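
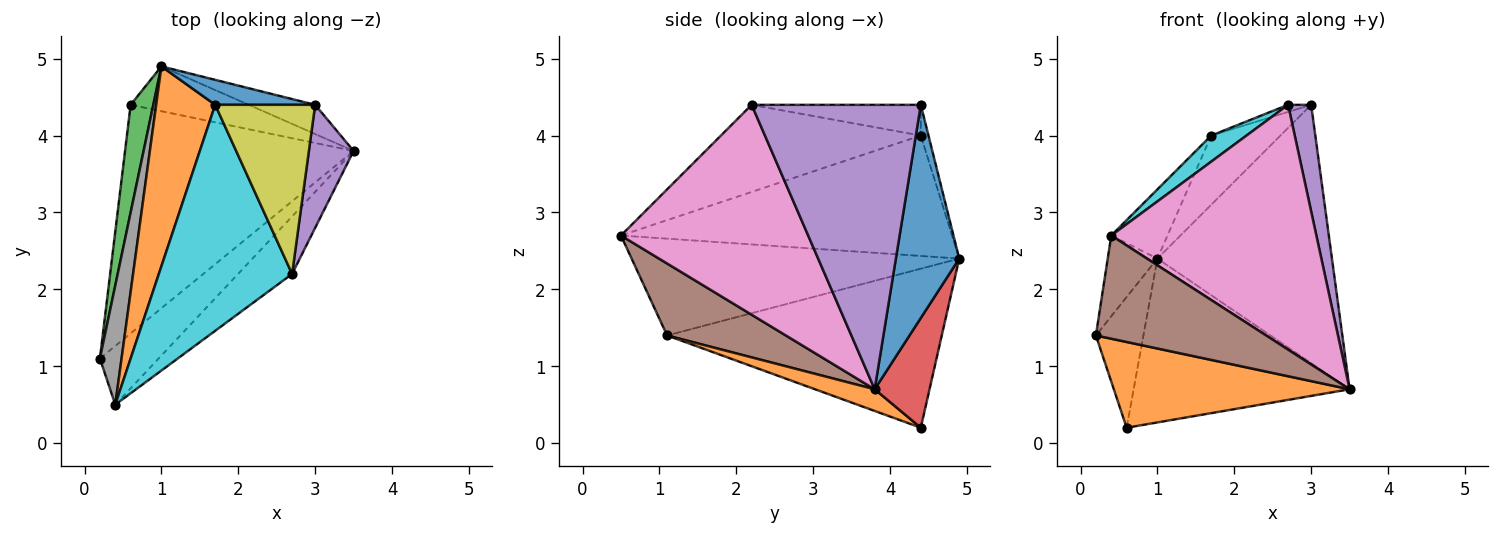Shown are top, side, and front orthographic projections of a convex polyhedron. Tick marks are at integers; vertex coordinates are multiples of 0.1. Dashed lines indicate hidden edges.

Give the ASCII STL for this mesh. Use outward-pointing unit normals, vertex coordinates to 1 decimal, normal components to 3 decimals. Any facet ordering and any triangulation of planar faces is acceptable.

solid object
 facet normal 0.339 0.935 -0.106
  outer loop
   vertex 3.0 4.4 4.4
   vertex 3.5 3.8 0.7
   vertex 1.0 4.9 2.4
  endloop
 endfacet
 facet normal 0.088 -0.350 -0.933
  outer loop
   vertex 0.6 4.4 0.2
   vertex 3.5 3.8 0.7
   vertex 0.2 1.1 1.4
  endloop
 endfacet
 facet normal -0.976 0.169 0.139
  outer loop
   vertex 0.6 4.4 0.2
   vertex 0.2 1.1 1.4
   vertex 1.0 4.9 2.4
  endloop
 endfacet
 facet normal 0.238 0.937 -0.256
  outer loop
   vertex 0.6 4.4 0.2
   vertex 1.0 4.9 2.4
   vertex 3.5 3.8 0.7
  endloop
 endfacet
 facet normal 0.979 -0.134 0.154
  outer loop
   vertex 2.7 2.2 4.4
   vertex 3.5 3.8 0.7
   vertex 3.0 4.4 4.4
  endloop
 endfacet
 facet normal 0.518 -0.743 -0.423
  outer loop
   vertex 0.4 0.5 2.7
   vertex 0.2 1.1 1.4
   vertex 3.5 3.8 0.7
  endloop
 endfacet
 facet normal 0.664 -0.728 -0.171
  outer loop
   vertex 0.4 0.5 2.7
   vertex 3.5 3.8 0.7
   vertex 2.7 2.2 4.4
  endloop
 endfacet
 facet normal -0.965 0.146 0.216
  outer loop
   vertex 0.4 0.5 2.7
   vertex 1.0 4.9 2.4
   vertex 0.2 1.1 1.4
  endloop
 endfacet
 facet normal -0.294 0.040 0.955
  outer loop
   vertex 1.7 4.4 4.0
   vertex 2.7 2.2 4.4
   vertex 3.0 4.4 4.4
  endloop
 endfacet
 facet normal -0.545 -0.096 0.833
  outer loop
   vertex 1.7 4.4 4.0
   vertex 0.4 0.5 2.7
   vertex 2.7 2.2 4.4
  endloop
 endfacet
 facet normal -0.104 0.935 0.338
  outer loop
   vertex 1.7 4.4 4.0
   vertex 3.0 4.4 4.4
   vertex 1.0 4.9 2.4
  endloop
 endfacet
 facet normal -0.888 0.151 0.435
  outer loop
   vertex 1.7 4.4 4.0
   vertex 1.0 4.9 2.4
   vertex 0.4 0.5 2.7
  endloop
 endfacet
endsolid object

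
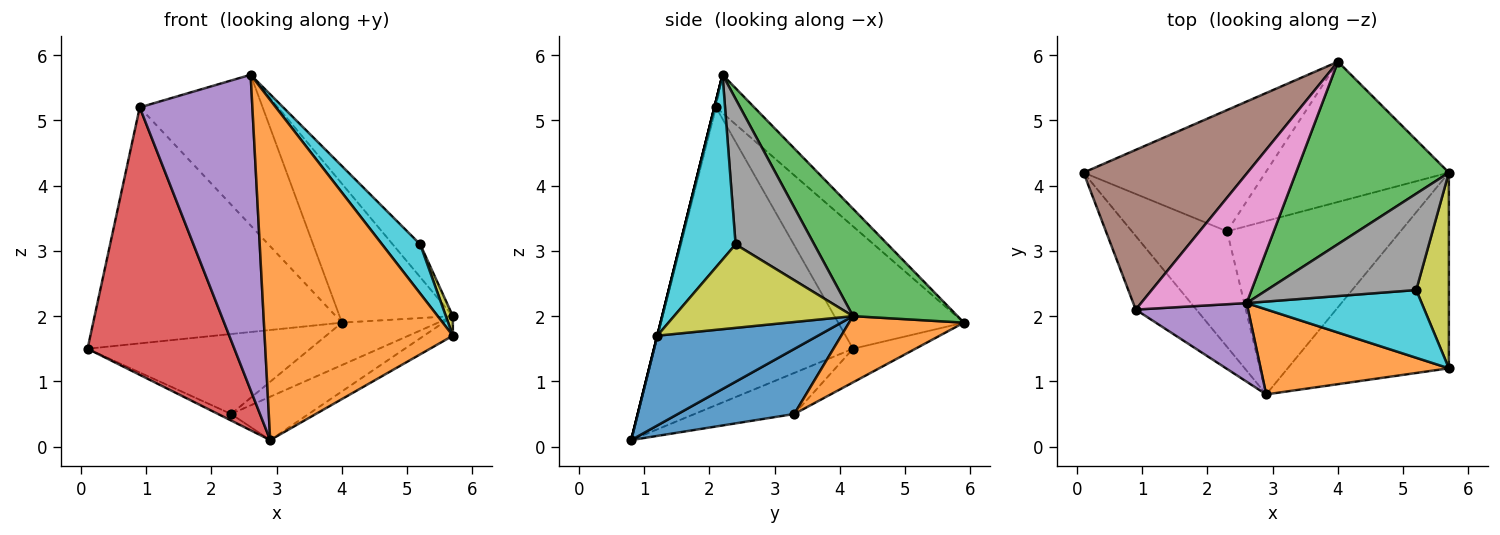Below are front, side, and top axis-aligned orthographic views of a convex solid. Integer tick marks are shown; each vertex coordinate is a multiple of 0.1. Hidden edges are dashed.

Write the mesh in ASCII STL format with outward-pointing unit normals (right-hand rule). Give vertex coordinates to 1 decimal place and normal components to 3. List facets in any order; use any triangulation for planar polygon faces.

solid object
 facet normal 0.485 0.087 -0.870
  outer loop
   vertex 5.7 1.2 1.7
   vertex 2.9 0.8 0.1
   vertex 5.7 4.2 2.0
  endloop
 endfacet
 facet normal 0.000 -0.970 0.243
  outer loop
   vertex 5.7 1.2 1.7
   vertex 2.6 2.2 5.7
   vertex 2.9 0.8 0.1
  endloop
 endfacet
 facet normal 0.488 0.529 0.695
  outer loop
   vertex 4.0 5.9 1.9
   vertex 2.6 2.2 5.7
   vertex 5.7 4.2 2.0
  endloop
 endfacet
 facet normal -0.793 -0.587 -0.162
  outer loop
   vertex 0.9 2.1 5.2
   vertex 0.1 4.2 1.5
   vertex 2.9 0.8 0.1
  endloop
 endfacet
 facet normal -0.014 -0.970 0.242
  outer loop
   vertex 0.9 2.1 5.2
   vertex 2.9 0.8 0.1
   vertex 2.6 2.2 5.7
  endloop
 endfacet
 facet normal -0.386 0.764 0.517
  outer loop
   vertex 0.9 2.1 5.2
   vertex 4.0 5.9 1.9
   vertex 0.1 4.2 1.5
  endloop
 endfacet
 facet normal -0.230 0.738 0.634
  outer loop
   vertex 0.9 2.1 5.2
   vertex 2.6 2.2 5.7
   vertex 4.0 5.9 1.9
  endloop
 endfacet
 facet normal 0.678 0.237 0.696
  outer loop
   vertex 5.2 2.4 3.1
   vertex 5.7 4.2 2.0
   vertex 2.6 2.2 5.7
  endloop
 endfacet
 facet normal 0.931 -0.036 0.364
  outer loop
   vertex 5.2 2.4 3.1
   vertex 5.7 1.2 1.7
   vertex 5.7 4.2 2.0
  endloop
 endfacet
 facet normal 0.649 -0.447 0.615
  outer loop
   vertex 5.2 2.4 3.1
   vertex 2.6 2.2 5.7
   vertex 5.7 1.2 1.7
  endloop
 endfacet
 facet normal 0.342 0.228 -0.912
  outer loop
   vertex 2.3 3.3 0.5
   vertex 5.7 4.2 2.0
   vertex 2.9 0.8 0.1
  endloop
 endfacet
 facet normal 0.327 0.274 -0.905
  outer loop
   vertex 2.3 3.3 0.5
   vertex 4.0 5.9 1.9
   vertex 5.7 4.2 2.0
  endloop
 endfacet
 facet normal -0.396 0.052 -0.917
  outer loop
   vertex 2.3 3.3 0.5
   vertex 2.9 0.8 0.1
   vertex 0.1 4.2 1.5
  endloop
 endfacet
 facet normal -0.153 0.544 -0.825
  outer loop
   vertex 2.3 3.3 0.5
   vertex 0.1 4.2 1.5
   vertex 4.0 5.9 1.9
  endloop
 endfacet
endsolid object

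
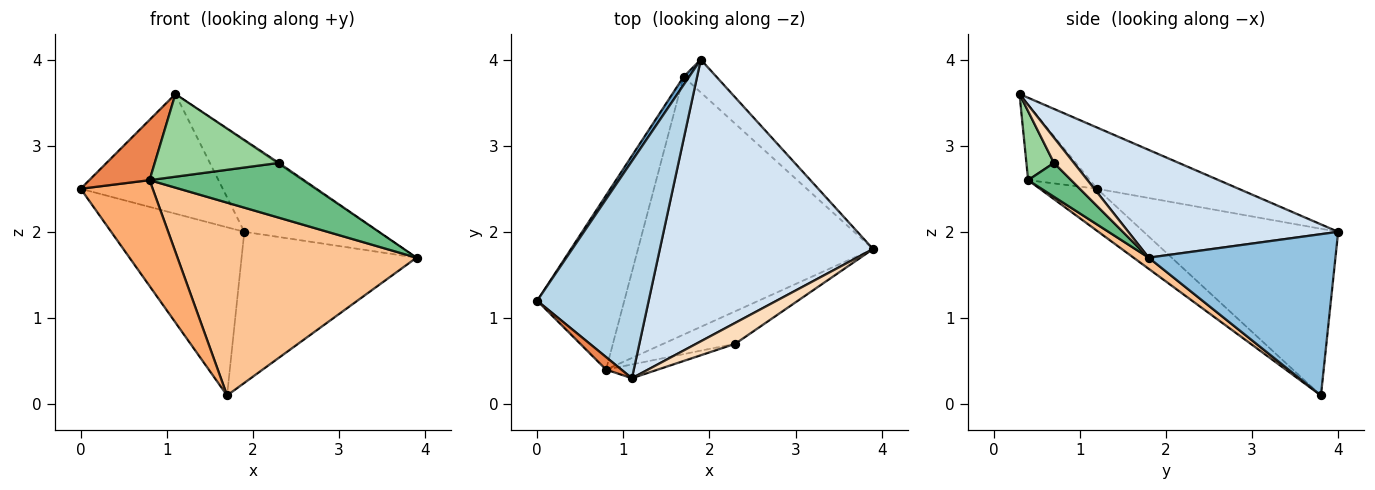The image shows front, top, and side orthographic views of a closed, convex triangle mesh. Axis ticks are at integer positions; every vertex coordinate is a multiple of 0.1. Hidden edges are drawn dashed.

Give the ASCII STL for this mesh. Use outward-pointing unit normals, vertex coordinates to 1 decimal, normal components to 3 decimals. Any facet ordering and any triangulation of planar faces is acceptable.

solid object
 facet normal -0.825 0.565 0.027
  outer loop
   vertex 1.7 3.8 0.1
   vertex 0.0 1.2 2.5
   vertex 1.9 4.0 2.0
  endloop
 endfacet
 facet normal 0.722 0.676 -0.147
  outer loop
   vertex 1.7 3.8 0.1
   vertex 1.9 4.0 2.0
   vertex 3.9 1.8 1.7
  endloop
 endfacet
 facet normal -0.433 0.435 0.789
  outer loop
   vertex 1.1 0.3 3.6
   vertex 1.9 4.0 2.0
   vertex 0.0 1.2 2.5
  endloop
 endfacet
 facet normal 0.433 0.277 0.858
  outer loop
   vertex 1.1 0.3 3.6
   vertex 3.9 1.8 1.7
   vertex 1.9 4.0 2.0
  endloop
 endfacet
 facet normal -0.709 -0.691 0.144
  outer loop
   vertex 0.8 0.4 2.6
   vertex 1.1 0.3 3.6
   vertex 0.0 1.2 2.5
  endloop
 endfacet
 facet normal -0.381 -0.480 -0.790
  outer loop
   vertex 0.8 0.4 2.6
   vertex 0.0 1.2 2.5
   vertex 1.7 3.8 0.1
  endloop
 endfacet
 facet normal 0.038 -0.598 -0.800
  outer loop
   vertex 0.8 0.4 2.6
   vertex 1.7 3.8 0.1
   vertex 3.9 1.8 1.7
  endloop
 endfacet
 facet normal 0.543 0.049 0.839
  outer loop
   vertex 2.3 0.7 2.8
   vertex 3.9 1.8 1.7
   vertex 1.1 0.3 3.6
  endloop
 endfacet
 facet normal 0.233 -0.836 -0.497
  outer loop
   vertex 2.3 0.7 2.8
   vertex 0.8 0.4 2.6
   vertex 3.9 1.8 1.7
  endloop
 endfacet
 facet normal 0.214 -0.964 -0.161
  outer loop
   vertex 2.3 0.7 2.8
   vertex 1.1 0.3 3.6
   vertex 0.8 0.4 2.6
  endloop
 endfacet
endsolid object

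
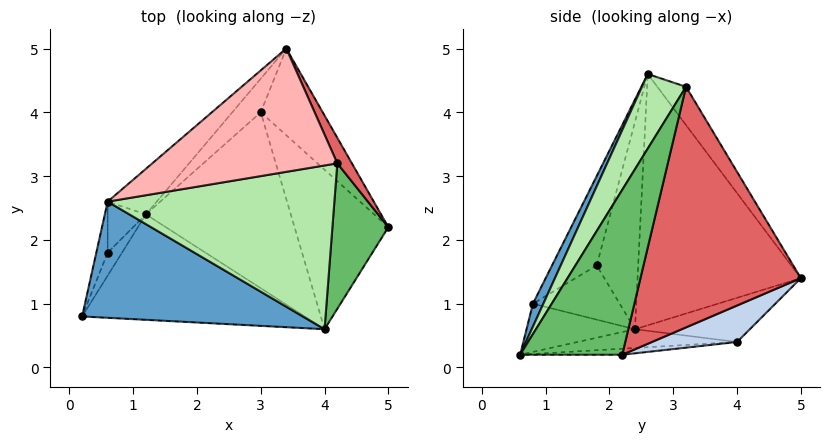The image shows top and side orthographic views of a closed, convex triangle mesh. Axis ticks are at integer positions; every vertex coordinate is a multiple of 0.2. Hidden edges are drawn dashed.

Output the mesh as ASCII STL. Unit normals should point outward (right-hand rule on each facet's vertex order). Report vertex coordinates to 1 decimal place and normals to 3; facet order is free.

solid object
 facet normal 0.046 -0.896 0.443
  outer loop
   vertex 4.0 0.6 0.2
   vertex 0.6 2.6 4.6
   vertex 0.2 0.8 1.0
  endloop
 endfacet
 facet normal 0.423 0.550 -0.720
  outer loop
   vertex 3.0 4.0 0.4
   vertex 3.4 5.0 1.4
   vertex 5.0 2.2 0.2
  endloop
 endfacet
 facet normal -0.064 0.040 -0.997
  outer loop
   vertex 3.0 4.0 0.4
   vertex 5.0 2.2 0.2
   vertex 4.0 0.6 0.2
  endloop
 endfacet
 facet normal -0.897 0.427 -0.114
  outer loop
   vertex 0.6 1.8 1.6
   vertex 0.2 0.8 1.0
   vertex 0.6 2.6 4.6
  endloop
 endfacet
 facet normal 0.815 -0.509 0.276
  outer loop
   vertex 4.2 3.2 4.4
   vertex 4.0 0.6 0.2
   vertex 5.0 2.2 0.2
  endloop
 endfacet
 facet normal 0.169 -0.842 0.513
  outer loop
   vertex 4.2 3.2 4.4
   vertex 0.6 2.6 4.6
   vertex 4.0 0.6 0.2
  endloop
 endfacet
 facet normal 0.877 0.478 0.053
  outer loop
   vertex 4.2 3.2 4.4
   vertex 5.0 2.2 0.2
   vertex 3.4 5.0 1.4
  endloop
 endfacet
 facet normal -0.110 0.839 0.533
  outer loop
   vertex 4.2 3.2 4.4
   vertex 3.4 5.0 1.4
   vertex 0.6 2.6 4.6
  endloop
 endfacet
 facet normal -0.210 -0.111 -0.971
  outer loop
   vertex 1.2 2.4 0.6
   vertex 4.0 0.6 0.2
   vertex 0.2 0.8 1.0
  endloop
 endfacet
 facet normal -0.128 0.021 -0.992
  outer loop
   vertex 1.2 2.4 0.6
   vertex 3.0 4.0 0.4
   vertex 4.0 0.6 0.2
  endloop
 endfacet
 facet normal -0.851 0.475 -0.225
  outer loop
   vertex 1.2 2.4 0.6
   vertex 0.2 0.8 1.0
   vertex 0.6 1.8 1.6
  endloop
 endfacet
 facet normal -0.632 0.660 -0.407
  outer loop
   vertex 1.2 2.4 0.6
   vertex 3.4 5.0 1.4
   vertex 3.0 4.0 0.4
  endloop
 endfacet
 facet normal -0.733 0.665 -0.143
  outer loop
   vertex 1.2 2.4 0.6
   vertex 0.6 2.6 4.6
   vertex 3.4 5.0 1.4
  endloop
 endfacet
 facet normal -0.813 0.563 -0.150
  outer loop
   vertex 1.2 2.4 0.6
   vertex 0.6 1.8 1.6
   vertex 0.6 2.6 4.6
  endloop
 endfacet
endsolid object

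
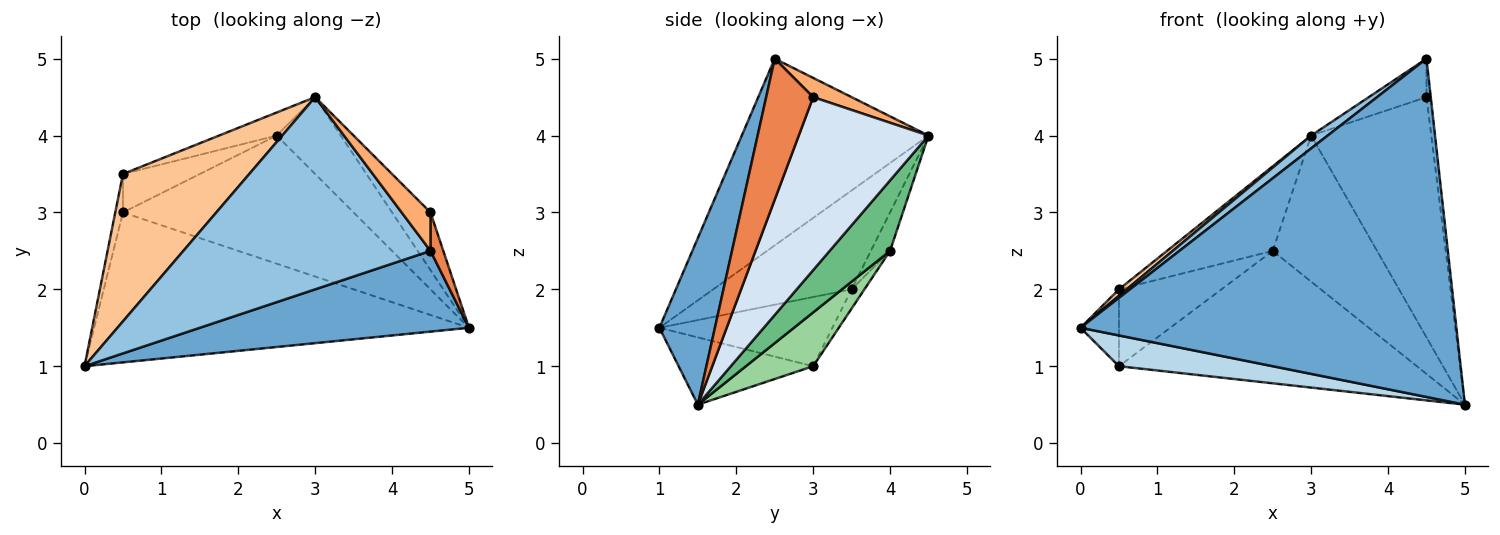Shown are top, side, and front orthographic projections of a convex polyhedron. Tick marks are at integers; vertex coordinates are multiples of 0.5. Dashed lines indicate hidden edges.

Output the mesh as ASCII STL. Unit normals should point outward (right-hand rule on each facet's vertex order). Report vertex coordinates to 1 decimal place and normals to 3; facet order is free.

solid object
 facet normal 0.142 -0.963 0.230
  outer loop
   vertex 4.5 2.5 5.0
   vertex 0.0 1.0 1.5
   vertex 5.0 1.5 0.5
  endloop
 endfacet
 facet normal -0.602 -0.053 0.797
  outer loop
   vertex 4.5 2.5 5.0
   vertex 3.0 4.5 4.0
   vertex 0.0 1.0 1.5
  endloop
 endfacet
 facet normal -0.173 -0.198 -0.965
  outer loop
   vertex 0.5 3.0 1.0
   vertex 5.0 1.5 0.5
   vertex 0.0 1.0 1.5
  endloop
 endfacet
 facet normal 0.724 0.671 -0.161
  outer loop
   vertex 4.5 3.0 4.5
   vertex 5.0 1.5 0.5
   vertex 3.0 4.5 4.0
  endloop
 endfacet
 facet normal 0.992 0.090 0.090
  outer loop
   vertex 4.5 3.0 4.5
   vertex 4.5 2.5 5.0
   vertex 5.0 1.5 0.5
  endloop
 endfacet
 facet normal 0.426 0.640 0.640
  outer loop
   vertex 4.5 3.0 4.5
   vertex 3.0 4.5 4.0
   vertex 4.5 2.5 5.0
  endloop
 endfacet
 facet normal -0.616 -0.034 0.787
  outer loop
   vertex 0.5 3.5 2.0
   vertex 0.0 1.0 1.5
   vertex 3.0 4.5 4.0
  endloop
 endfacet
 facet normal -0.970 0.216 -0.108
  outer loop
   vertex 0.5 3.5 2.0
   vertex 0.5 3.0 1.0
   vertex 0.0 1.0 1.5
  endloop
 endfacet
 facet normal 0.456 0.788 -0.415
  outer loop
   vertex 2.5 4.0 2.5
   vertex 3.0 4.5 4.0
   vertex 5.0 1.5 0.5
  endloop
 endfacet
 facet normal 0.160 0.709 -0.686
  outer loop
   vertex 2.5 4.0 2.5
   vertex 5.0 1.5 0.5
   vertex 0.5 3.0 1.0
  endloop
 endfacet
 facet normal -0.173 0.950 -0.259
  outer loop
   vertex 2.5 4.0 2.5
   vertex 0.5 3.5 2.0
   vertex 3.0 4.5 4.0
  endloop
 endfacet
 facet normal -0.111 0.889 -0.444
  outer loop
   vertex 2.5 4.0 2.5
   vertex 0.5 3.0 1.0
   vertex 0.5 3.5 2.0
  endloop
 endfacet
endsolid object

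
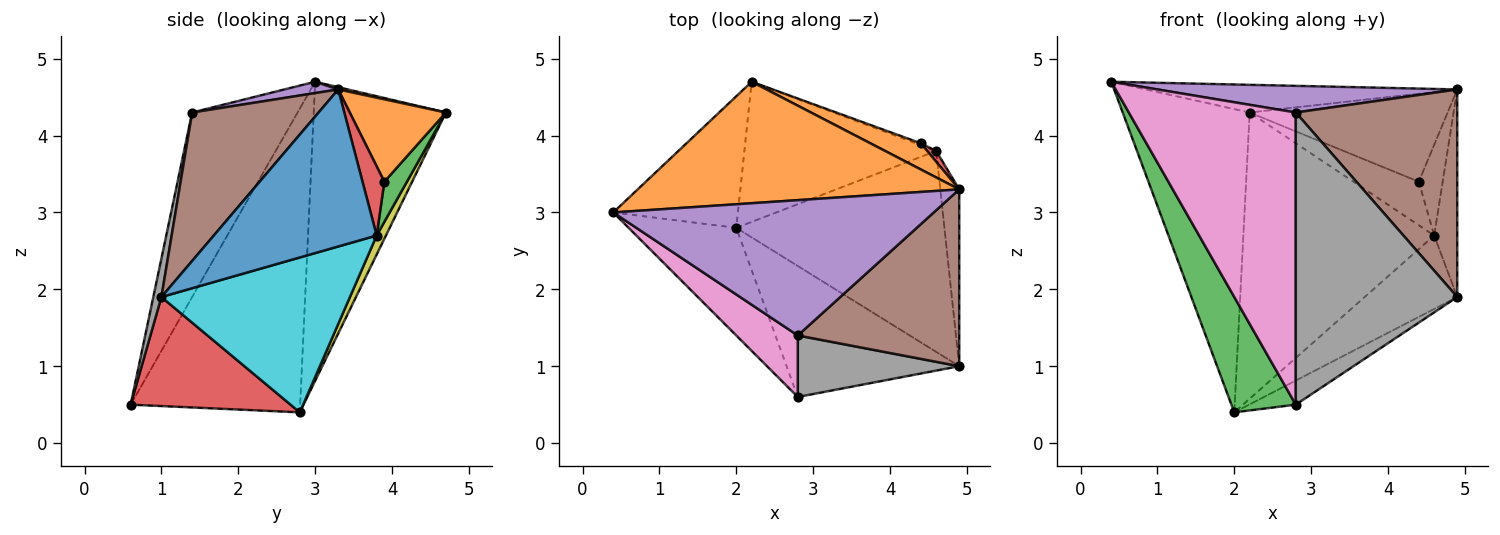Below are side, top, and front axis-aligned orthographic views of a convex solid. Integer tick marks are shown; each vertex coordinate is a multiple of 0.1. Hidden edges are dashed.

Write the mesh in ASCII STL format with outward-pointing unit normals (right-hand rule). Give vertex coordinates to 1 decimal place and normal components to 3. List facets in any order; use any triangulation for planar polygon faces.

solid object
 facet normal -0.691 0.663 -0.288
  outer loop
   vertex 2.0 2.8 0.4
   vertex 0.4 3.0 4.7
   vertex 2.2 4.7 4.3
  endloop
 endfacet
 facet normal 0.007 0.222 0.975
  outer loop
   vertex 4.9 3.3 4.6
   vertex 2.2 4.7 4.3
   vertex 0.4 3.0 4.7
  endloop
 endfacet
 facet normal -0.887 -0.337 -0.315
  outer loop
   vertex 2.8 0.6 0.5
   vertex 0.4 3.0 4.7
   vertex 2.0 2.8 0.4
  endloop
 endfacet
 facet normal 0.528 0.154 -0.835
  outer loop
   vertex 2.8 0.6 0.5
   vertex 2.0 2.8 0.4
   vertex 4.9 1.0 1.9
  endloop
 endfacet
 facet normal 0.035 -0.193 0.981
  outer loop
   vertex 2.8 1.4 4.3
   vertex 4.9 3.3 4.6
   vertex 0.4 3.0 4.7
  endloop
 endfacet
 facet normal 0.512 -0.654 0.557
  outer loop
   vertex 2.8 1.4 4.3
   vertex 4.9 1.0 1.9
   vertex 4.9 3.3 4.6
  endloop
 endfacet
 facet normal -0.526 -0.832 0.175
  outer loop
   vertex 2.8 1.4 4.3
   vertex 0.4 3.0 4.7
   vertex 2.8 0.6 0.5
  endloop
 endfacet
 facet normal 0.049 -0.977 0.206
  outer loop
   vertex 2.8 1.4 4.3
   vertex 2.8 0.6 0.5
   vertex 4.9 1.0 1.9
  endloop
 endfacet
 facet normal 0.044 0.897 -0.439
  outer loop
   vertex 4.6 3.8 2.7
   vertex 2.0 2.8 0.4
   vertex 2.2 4.7 4.3
  endloop
 endfacet
 facet normal 0.573 0.281 -0.770
  outer loop
   vertex 4.6 3.8 2.7
   vertex 4.9 1.0 1.9
   vertex 2.0 2.8 0.4
  endloop
 endfacet
 facet normal 0.983 0.139 -0.119
  outer loop
   vertex 4.6 3.8 2.7
   vertex 4.9 3.3 4.6
   vertex 4.9 1.0 1.9
  endloop
 endfacet
 facet normal 0.422 0.869 0.259
  outer loop
   vertex 4.4 3.9 3.4
   vertex 2.2 4.7 4.3
   vertex 4.9 3.3 4.6
  endloop
 endfacet
 facet normal 0.326 0.944 -0.042
  outer loop
   vertex 4.4 3.9 3.4
   vertex 4.6 3.8 2.7
   vertex 2.2 4.7 4.3
  endloop
 endfacet
 facet normal 0.673 0.735 0.087
  outer loop
   vertex 4.4 3.9 3.4
   vertex 4.9 3.3 4.6
   vertex 4.6 3.8 2.7
  endloop
 endfacet
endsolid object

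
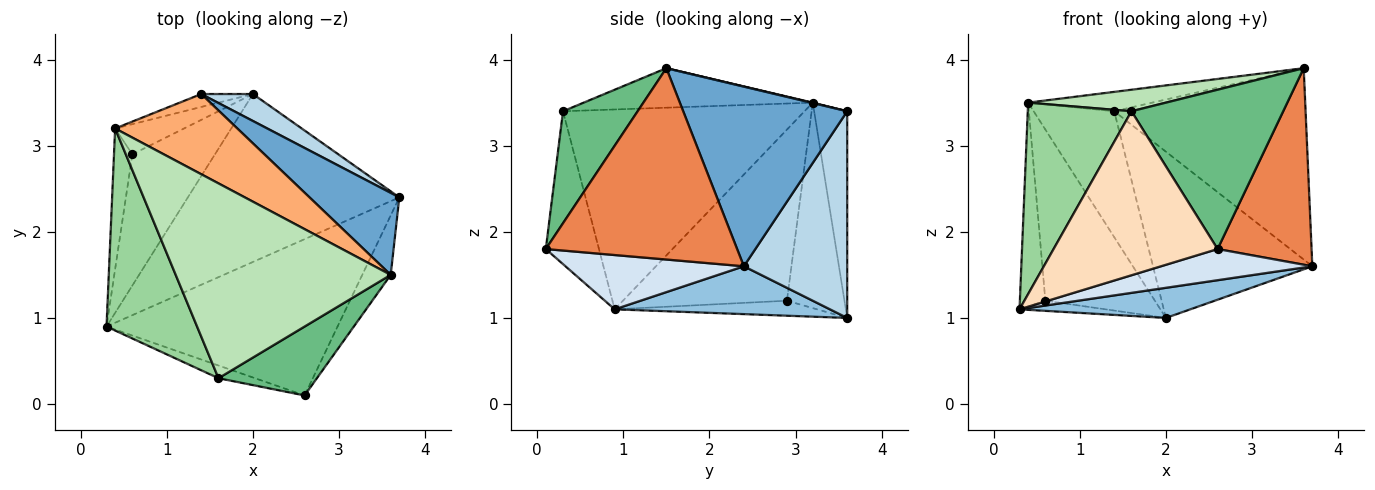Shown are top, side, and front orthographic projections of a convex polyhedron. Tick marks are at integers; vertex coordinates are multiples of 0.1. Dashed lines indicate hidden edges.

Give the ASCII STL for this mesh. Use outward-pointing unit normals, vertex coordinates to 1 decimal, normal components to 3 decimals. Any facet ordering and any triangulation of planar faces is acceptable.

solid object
 facet normal 0.619 0.722 0.309
  outer loop
   vertex 3.6 1.5 3.9
   vertex 3.7 2.4 1.6
   vertex 1.4 3.6 3.4
  endloop
 endfacet
 facet normal 0.217 -0.172 -0.961
  outer loop
   vertex 2.0 3.6 1.0
   vertex 3.7 2.4 1.6
   vertex 0.3 0.9 1.1
  endloop
 endfacet
 facet normal 0.539 0.831 0.135
  outer loop
   vertex 2.0 3.6 1.0
   vertex 1.4 3.6 3.4
   vertex 3.7 2.4 1.6
  endloop
 endfacet
 facet normal 0.225 -0.191 -0.956
  outer loop
   vertex 2.6 0.1 1.8
   vertex 0.3 0.9 1.1
   vertex 3.7 2.4 1.6
  endloop
 endfacet
 facet normal 0.890 -0.437 -0.132
  outer loop
   vertex 2.6 0.1 1.8
   vertex 3.7 2.4 1.6
   vertex 3.6 1.5 3.9
  endloop
 endfacet
 facet normal 0.003 0.235 0.972
  outer loop
   vertex 0.4 3.2 3.5
   vertex 3.6 1.5 3.9
   vertex 1.4 3.6 3.4
  endloop
 endfacet
 facet normal -0.378 0.921 -0.094
  outer loop
   vertex 0.4 3.2 3.5
   vertex 1.4 3.6 3.4
   vertex 2.0 3.6 1.0
  endloop
 endfacet
 facet normal -0.308 -0.949 -0.074
  outer loop
   vertex 1.6 0.3 3.4
   vertex 0.3 0.9 1.1
   vertex 2.6 0.1 1.8
  endloop
 endfacet
 facet normal 0.411 -0.837 0.362
  outer loop
   vertex 1.6 0.3 3.4
   vertex 2.6 0.1 1.8
   vertex 3.6 1.5 3.9
  endloop
 endfacet
 facet normal -0.848 -0.364 0.384
  outer loop
   vertex 1.6 0.3 3.4
   vertex 0.4 3.2 3.5
   vertex 0.3 0.9 1.1
  endloop
 endfacet
 facet normal -0.180 -0.108 0.978
  outer loop
   vertex 1.6 0.3 3.4
   vertex 3.6 1.5 3.9
   vertex 0.4 3.2 3.5
  endloop
 endfacet
 facet normal -0.178 0.076 -0.981
  outer loop
   vertex 0.6 2.9 1.2
   vertex 2.0 3.6 1.0
   vertex 0.3 0.9 1.1
  endloop
 endfacet
 facet normal -0.983 0.153 -0.105
  outer loop
   vertex 0.6 2.9 1.2
   vertex 0.3 0.9 1.1
   vertex 0.4 3.2 3.5
  endloop
 endfacet
 facet normal -0.459 0.875 -0.154
  outer loop
   vertex 0.6 2.9 1.2
   vertex 0.4 3.2 3.5
   vertex 2.0 3.6 1.0
  endloop
 endfacet
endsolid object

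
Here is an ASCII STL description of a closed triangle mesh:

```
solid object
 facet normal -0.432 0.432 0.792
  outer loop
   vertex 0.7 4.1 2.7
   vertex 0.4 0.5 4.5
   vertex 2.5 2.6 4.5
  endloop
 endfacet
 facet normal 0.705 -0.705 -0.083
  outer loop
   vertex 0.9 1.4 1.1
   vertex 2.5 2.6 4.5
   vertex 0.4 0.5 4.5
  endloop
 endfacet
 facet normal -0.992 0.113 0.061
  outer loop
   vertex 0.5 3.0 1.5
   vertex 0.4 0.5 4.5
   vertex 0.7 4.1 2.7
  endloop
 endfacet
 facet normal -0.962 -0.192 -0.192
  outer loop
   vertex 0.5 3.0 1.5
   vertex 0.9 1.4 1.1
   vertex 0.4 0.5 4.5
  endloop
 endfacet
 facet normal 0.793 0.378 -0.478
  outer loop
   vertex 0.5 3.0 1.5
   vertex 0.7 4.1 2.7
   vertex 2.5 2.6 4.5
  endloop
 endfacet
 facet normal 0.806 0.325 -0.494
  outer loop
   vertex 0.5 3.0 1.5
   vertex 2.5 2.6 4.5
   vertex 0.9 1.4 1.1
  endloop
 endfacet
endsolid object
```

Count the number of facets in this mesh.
6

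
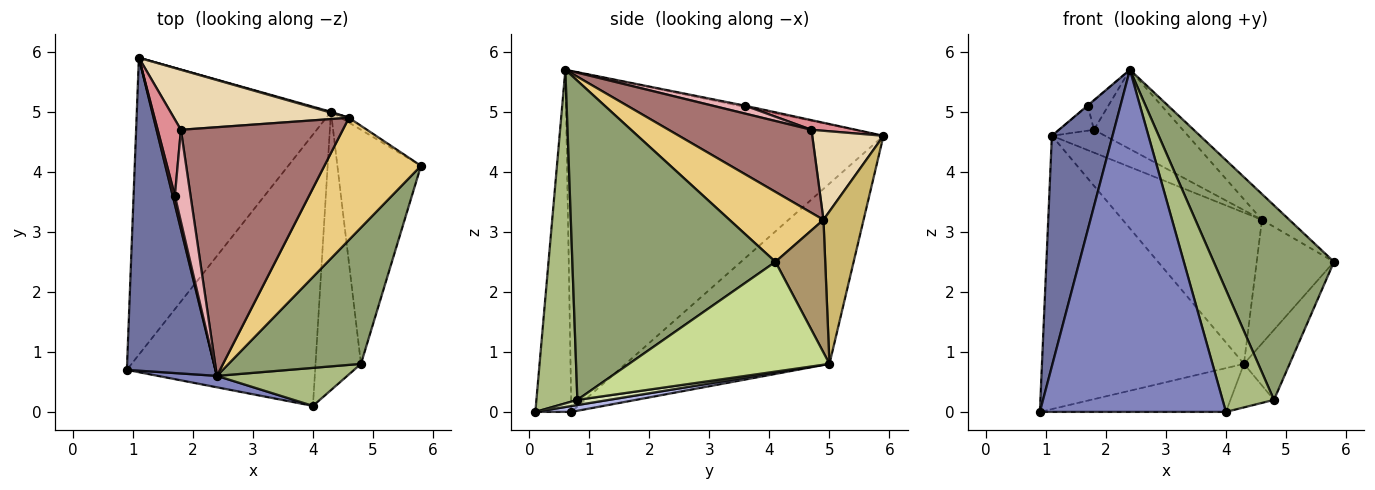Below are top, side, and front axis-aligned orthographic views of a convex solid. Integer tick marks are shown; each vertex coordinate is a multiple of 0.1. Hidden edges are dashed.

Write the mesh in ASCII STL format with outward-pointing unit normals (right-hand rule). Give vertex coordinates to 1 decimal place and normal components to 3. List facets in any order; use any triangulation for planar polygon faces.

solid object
 facet normal -0.952 -0.182 0.247
  outer loop
   vertex 2.4 0.6 5.7
   vertex 1.1 5.9 4.6
   vertex 0.9 0.7 0.0
  endloop
 endfacet
 facet normal -0.190 -0.981 0.033
  outer loop
   vertex 4.0 0.1 0.0
   vertex 2.4 0.6 5.7
   vertex 0.9 0.7 0.0
  endloop
 endfacet
 facet normal -0.564 0.559 -0.608
  outer loop
   vertex 4.3 5.0 0.8
   vertex 0.9 0.7 0.0
   vertex 1.1 5.9 4.6
  endloop
 endfacet
 facet normal 0.031 0.159 -0.987
  outer loop
   vertex 4.3 5.0 0.8
   vertex 4.0 0.1 0.0
   vertex 0.9 0.7 0.0
  endloop
 endfacet
 facet normal 0.810 -0.480 0.336
  outer loop
   vertex 4.8 0.8 0.2
   vertex 5.8 4.1 2.5
   vertex 2.4 0.6 5.7
  endloop
 endfacet
 facet normal 0.606 -0.760 0.237
  outer loop
   vertex 4.8 0.8 0.2
   vertex 2.4 0.6 5.7
   vertex 4.0 0.1 0.0
  endloop
 endfacet
 facet normal 0.783 0.178 -0.596
  outer loop
   vertex 4.8 0.8 0.2
   vertex 4.3 5.0 0.8
   vertex 5.8 4.1 2.5
  endloop
 endfacet
 facet normal 0.111 0.154 -0.982
  outer loop
   vertex 4.8 0.8 0.2
   vertex 4.0 0.1 0.0
   vertex 4.3 5.0 0.8
  endloop
 endfacet
 facet normal 0.541 0.840 -0.033
  outer loop
   vertex 4.6 4.9 3.2
   vertex 5.8 4.1 2.5
   vertex 4.3 5.0 0.8
  endloop
 endfacet
 facet normal 0.277 0.961 0.005
  outer loop
   vertex 4.6 4.9 3.2
   vertex 4.3 5.0 0.8
   vertex 1.1 5.9 4.6
  endloop
 endfacet
 facet normal 0.578 0.168 0.798
  outer loop
   vertex 4.6 4.9 3.2
   vertex 2.4 0.6 5.7
   vertex 5.8 4.1 2.5
  endloop
 endfacet
 facet normal 0.429 0.321 0.844
  outer loop
   vertex 1.8 4.7 4.7
   vertex 4.6 4.9 3.2
   vertex 1.1 5.9 4.6
  endloop
 endfacet
 facet normal 0.439 0.273 0.856
  outer loop
   vertex 1.8 4.7 4.7
   vertex 2.4 0.6 5.7
   vertex 4.6 4.9 3.2
  endloop
 endfacet
 facet normal -0.533 0.044 0.845
  outer loop
   vertex 1.7 3.6 5.1
   vertex 1.1 5.9 4.6
   vertex 2.4 0.6 5.7
  endloop
 endfacet
 facet normal 0.368 0.288 0.884
  outer loop
   vertex 1.7 3.6 5.1
   vertex 1.8 4.7 4.7
   vertex 1.1 5.9 4.6
  endloop
 endfacet
 facet normal 0.433 0.273 0.859
  outer loop
   vertex 1.7 3.6 5.1
   vertex 2.4 0.6 5.7
   vertex 1.8 4.7 4.7
  endloop
 endfacet
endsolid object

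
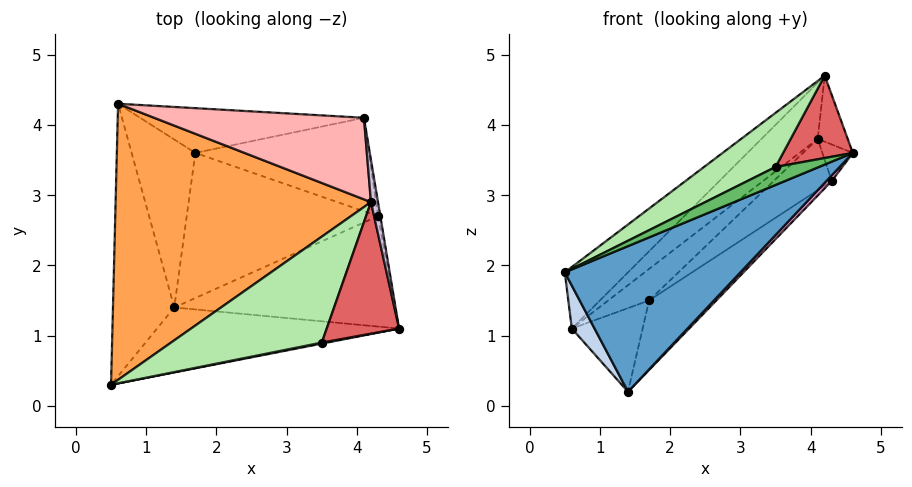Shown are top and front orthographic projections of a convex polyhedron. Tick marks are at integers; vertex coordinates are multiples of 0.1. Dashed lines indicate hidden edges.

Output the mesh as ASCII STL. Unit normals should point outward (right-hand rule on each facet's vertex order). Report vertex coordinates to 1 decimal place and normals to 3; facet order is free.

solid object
 facet normal 0.328 -0.863 -0.385
  outer loop
   vertex 1.4 1.4 0.2
   vertex 4.6 1.1 3.6
   vertex 0.5 0.3 1.9
  endloop
 endfacet
 facet normal -0.859 -0.080 -0.506
  outer loop
   vertex 1.4 1.4 0.2
   vertex 0.5 0.3 1.9
   vertex 0.6 4.3 1.1
  endloop
 endfacet
 facet normal -0.665 0.162 0.729
  outer loop
   vertex 4.2 2.9 4.7
   vertex 0.6 4.3 1.1
   vertex 0.5 0.3 1.9
  endloop
 endfacet
 facet normal 0.520 0.381 -0.764
  outer loop
   vertex 1.7 3.6 1.5
   vertex 1.4 1.4 0.2
   vertex 0.6 4.3 1.1
  endloop
 endfacet
 facet normal 0.169 -0.984 0.056
  outer loop
   vertex 3.5 0.9 3.4
   vertex 0.5 0.3 1.9
   vertex 4.6 1.1 3.6
  endloop
 endfacet
 facet normal -0.334 -0.429 0.839
  outer loop
   vertex 3.5 0.9 3.4
   vertex 4.2 2.9 4.7
   vertex 0.5 0.3 1.9
  endloop
 endfacet
 facet normal -0.058 -0.530 0.846
  outer loop
   vertex 3.5 0.9 3.4
   vertex 4.6 1.1 3.6
   vertex 4.2 2.9 4.7
  endloop
 endfacet
 facet normal -0.516 0.486 0.705
  outer loop
   vertex 4.1 4.1 3.8
   vertex 0.6 4.3 1.1
   vertex 4.2 2.9 4.7
  endloop
 endfacet
 facet normal 0.553 0.480 -0.681
  outer loop
   vertex 4.1 4.1 3.8
   vertex 1.7 3.6 1.5
   vertex 0.6 4.3 1.1
  endloop
 endfacet
 facet normal 0.982 0.157 0.100
  outer loop
   vertex 4.1 4.1 3.8
   vertex 4.2 2.9 4.7
   vertex 4.6 1.1 3.6
  endloop
 endfacet
 facet normal 0.594 0.347 -0.725
  outer loop
   vertex 4.3 2.7 3.2
   vertex 1.4 1.4 0.2
   vertex 1.7 3.6 1.5
  endloop
 endfacet
 facet normal 0.595 0.387 -0.705
  outer loop
   vertex 4.3 2.7 3.2
   vertex 1.7 3.6 1.5
   vertex 4.1 4.1 3.8
  endloop
 endfacet
 facet normal 0.726 -0.035 -0.687
  outer loop
   vertex 4.3 2.7 3.2
   vertex 4.6 1.1 3.6
   vertex 1.4 1.4 0.2
  endloop
 endfacet
 facet normal 0.984 0.168 -0.065
  outer loop
   vertex 4.3 2.7 3.2
   vertex 4.1 4.1 3.8
   vertex 4.6 1.1 3.6
  endloop
 endfacet
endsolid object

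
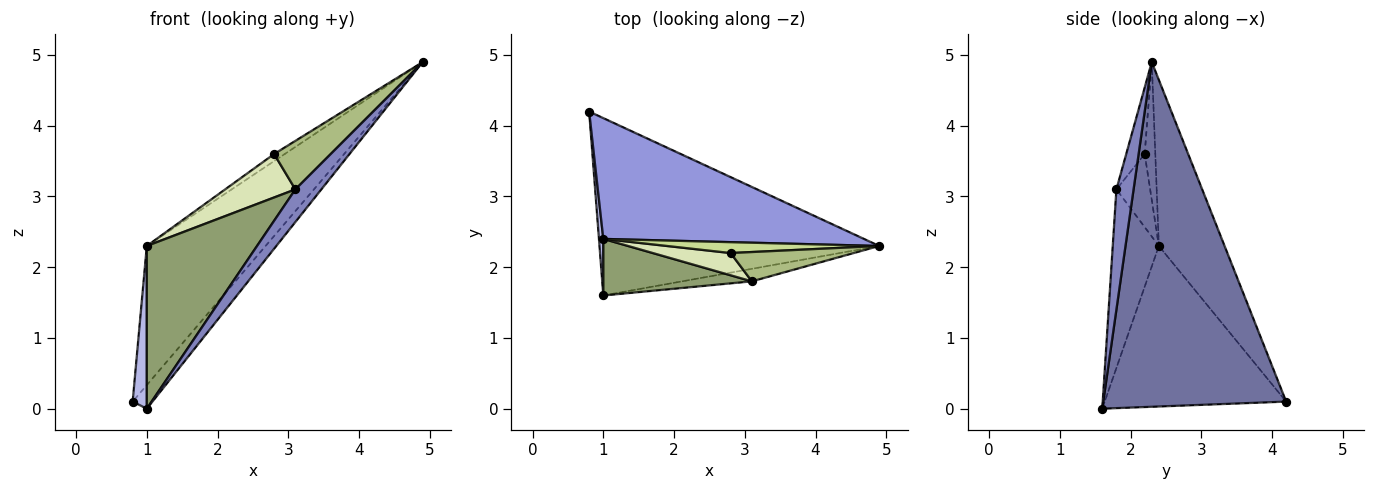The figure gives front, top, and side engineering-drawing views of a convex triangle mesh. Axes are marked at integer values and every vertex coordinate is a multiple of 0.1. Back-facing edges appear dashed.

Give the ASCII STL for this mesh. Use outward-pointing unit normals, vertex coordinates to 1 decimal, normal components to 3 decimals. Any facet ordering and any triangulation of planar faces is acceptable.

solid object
 facet normal 0.774 0.084 -0.628
  outer loop
   vertex 1.0 1.6 0.0
   vertex 0.8 4.2 0.1
   vertex 4.9 2.3 4.9
  endloop
 endfacet
 facet normal 0.525 -0.795 -0.305
  outer loop
   vertex 3.1 1.8 3.1
   vertex 1.0 1.6 0.0
   vertex 4.9 2.3 4.9
  endloop
 endfacet
 facet normal -0.385 0.697 0.605
  outer loop
   vertex 1.0 2.4 2.3
   vertex 4.9 2.3 4.9
   vertex 0.8 4.2 0.1
  endloop
 endfacet
 facet normal -0.997 -0.078 0.027
  outer loop
   vertex 1.0 2.4 2.3
   vertex 0.8 4.2 0.1
   vertex 1.0 1.6 0.0
  endloop
 endfacet
 facet normal -0.367 -0.878 0.306
  outer loop
   vertex 1.0 2.4 2.3
   vertex 1.0 1.6 0.0
   vertex 3.1 1.8 3.1
  endloop
 endfacet
 facet normal -0.269 -0.824 0.498
  outer loop
   vertex 2.8 2.2 3.6
   vertex 3.1 1.8 3.1
   vertex 4.9 2.3 4.9
  endloop
 endfacet
 facet normal -0.479 0.479 0.736
  outer loop
   vertex 2.8 2.2 3.6
   vertex 4.9 2.3 4.9
   vertex 1.0 2.4 2.3
  endloop
 endfacet
 facet normal -0.393 -0.818 0.419
  outer loop
   vertex 2.8 2.2 3.6
   vertex 1.0 2.4 2.3
   vertex 3.1 1.8 3.1
  endloop
 endfacet
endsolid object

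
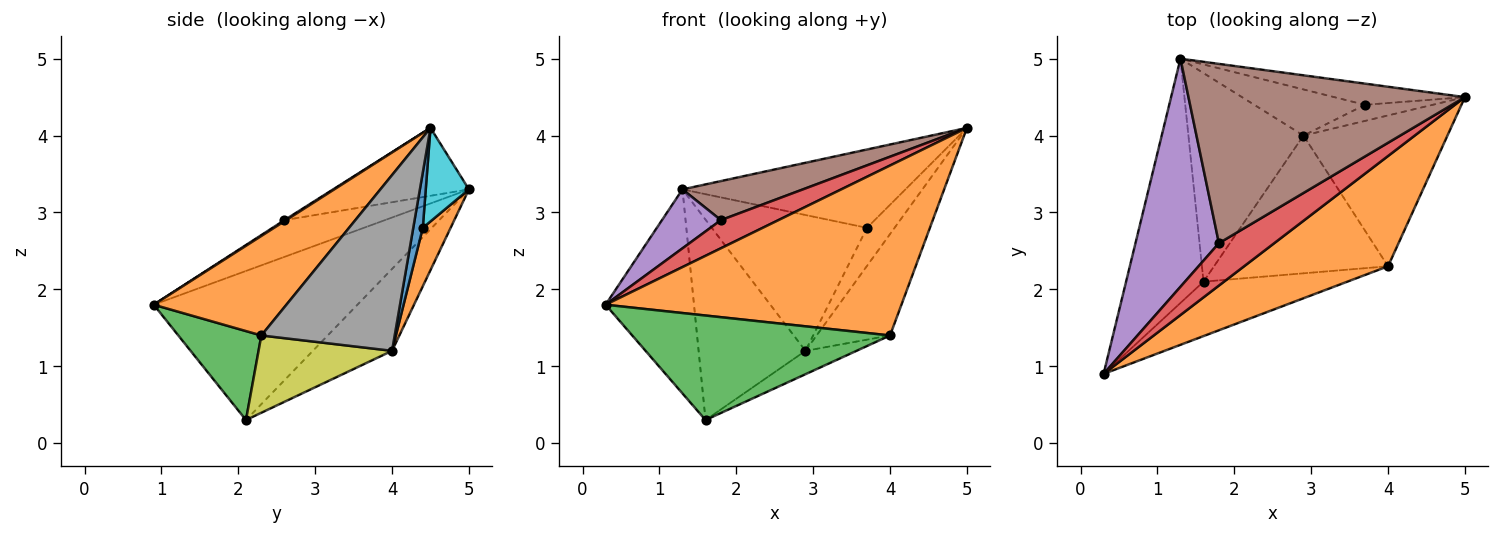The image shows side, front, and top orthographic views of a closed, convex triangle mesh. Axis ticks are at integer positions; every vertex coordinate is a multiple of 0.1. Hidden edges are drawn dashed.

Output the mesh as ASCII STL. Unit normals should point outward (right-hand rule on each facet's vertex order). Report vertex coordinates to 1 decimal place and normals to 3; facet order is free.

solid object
 facet normal -0.828 0.359 -0.430
  outer loop
   vertex 1.6 2.1 0.3
   vertex 0.3 0.9 1.8
   vertex 1.3 5.0 3.3
  endloop
 endfacet
 facet normal 0.352 -0.785 0.509
  outer loop
   vertex 4.0 2.3 1.4
   vertex 5.0 4.5 4.1
   vertex 0.3 0.9 1.8
  endloop
 endfacet
 facet normal 0.275 -0.853 -0.444
  outer loop
   vertex 4.0 2.3 1.4
   vertex 0.3 0.9 1.8
   vertex 1.6 2.1 0.3
  endloop
 endfacet
 facet normal 0.016 -0.553 0.833
  outer loop
   vertex 1.8 2.6 2.9
   vertex 0.3 0.9 1.8
   vertex 5.0 4.5 4.1
  endloop
 endfacet
 facet normal -0.392 -0.230 0.891
  outer loop
   vertex 1.8 2.6 2.9
   vertex 1.3 5.0 3.3
   vertex 0.3 0.9 1.8
  endloop
 endfacet
 facet normal -0.233 -0.207 0.950
  outer loop
   vertex 1.8 2.6 2.9
   vertex 5.0 4.5 4.1
   vertex 1.3 5.0 3.3
  endloop
 endfacet
 facet normal -0.457 0.616 -0.641
  outer loop
   vertex 2.9 4.0 1.2
   vertex 1.6 2.1 0.3
   vertex 1.3 5.0 3.3
  endloop
 endfacet
 facet normal 0.712 0.392 -0.583
  outer loop
   vertex 2.9 4.0 1.2
   vertex 5.0 4.5 4.1
   vertex 4.0 2.3 1.4
  endloop
 endfacet
 facet normal 0.401 0.153 -0.903
  outer loop
   vertex 2.9 4.0 1.2
   vertex 4.0 2.3 1.4
   vertex 1.6 2.1 0.3
  endloop
 endfacet
 facet normal 0.184 0.949 -0.257
  outer loop
   vertex 3.7 4.4 2.8
   vertex 1.3 5.0 3.3
   vertex 5.0 4.5 4.1
  endloop
 endfacet
 facet normal 0.304 0.877 -0.371
  outer loop
   vertex 3.7 4.4 2.8
   vertex 5.0 4.5 4.1
   vertex 2.9 4.0 1.2
  endloop
 endfacet
 facet normal 0.167 0.934 -0.317
  outer loop
   vertex 3.7 4.4 2.8
   vertex 2.9 4.0 1.2
   vertex 1.3 5.0 3.3
  endloop
 endfacet
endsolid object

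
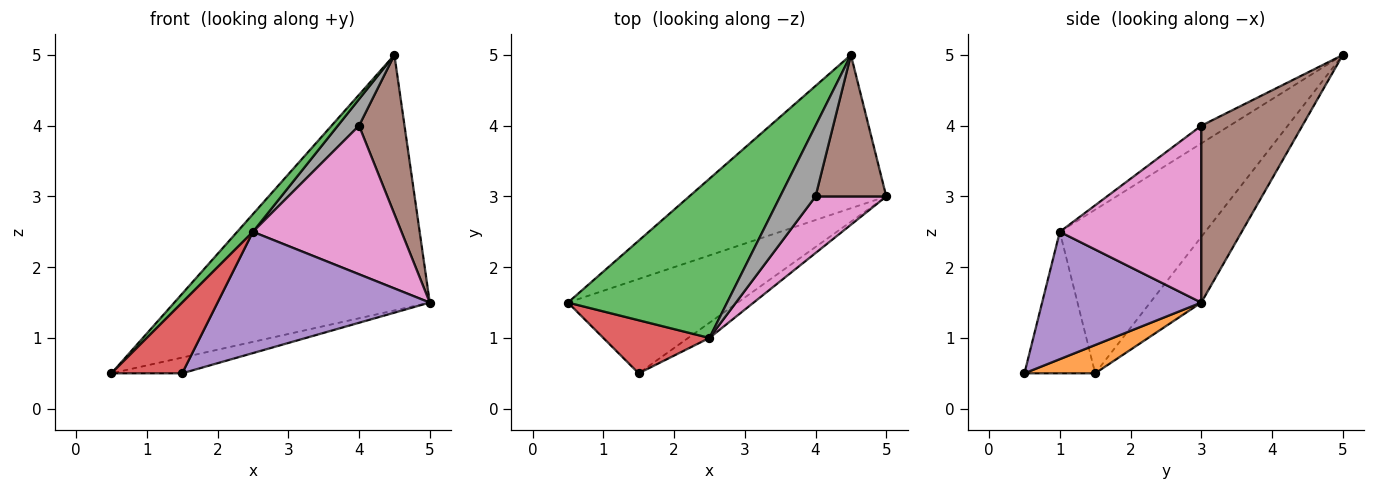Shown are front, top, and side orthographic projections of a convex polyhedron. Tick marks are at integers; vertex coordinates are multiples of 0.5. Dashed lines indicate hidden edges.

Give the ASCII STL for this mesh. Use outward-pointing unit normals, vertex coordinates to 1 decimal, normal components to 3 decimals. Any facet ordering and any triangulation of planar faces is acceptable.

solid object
 facet normal -0.169 0.845 -0.507
  outer loop
   vertex 4.5 5.0 5.0
   vertex 5.0 3.0 1.5
   vertex 0.5 1.5 0.5
  endloop
 endfacet
 facet normal 0.162 0.162 -0.973
  outer loop
   vertex 1.5 0.5 0.5
   vertex 0.5 1.5 0.5
   vertex 5.0 3.0 1.5
  endloop
 endfacet
 facet normal -0.715 -0.077 0.695
  outer loop
   vertex 2.5 1.0 2.5
   vertex 4.5 5.0 5.0
   vertex 0.5 1.5 0.5
  endloop
 endfacet
 facet normal -0.625 -0.625 0.469
  outer loop
   vertex 2.5 1.0 2.5
   vertex 0.5 1.5 0.5
   vertex 1.5 0.5 0.5
  endloop
 endfacet
 facet normal 0.597 -0.796 -0.100
  outer loop
   vertex 2.5 1.0 2.5
   vertex 1.5 0.5 0.5
   vertex 5.0 3.0 1.5
  endloop
 endfacet
 facet normal 0.857 -0.386 0.343
  outer loop
   vertex 4.0 3.0 4.0
   vertex 5.0 3.0 1.5
   vertex 4.5 5.0 5.0
  endloop
 endfacet
 facet normal 0.665 -0.698 0.266
  outer loop
   vertex 4.0 3.0 4.0
   vertex 2.5 1.0 2.5
   vertex 5.0 3.0 1.5
  endloop
 endfacet
 facet normal -0.424 -0.318 0.848
  outer loop
   vertex 4.0 3.0 4.0
   vertex 4.5 5.0 5.0
   vertex 2.5 1.0 2.5
  endloop
 endfacet
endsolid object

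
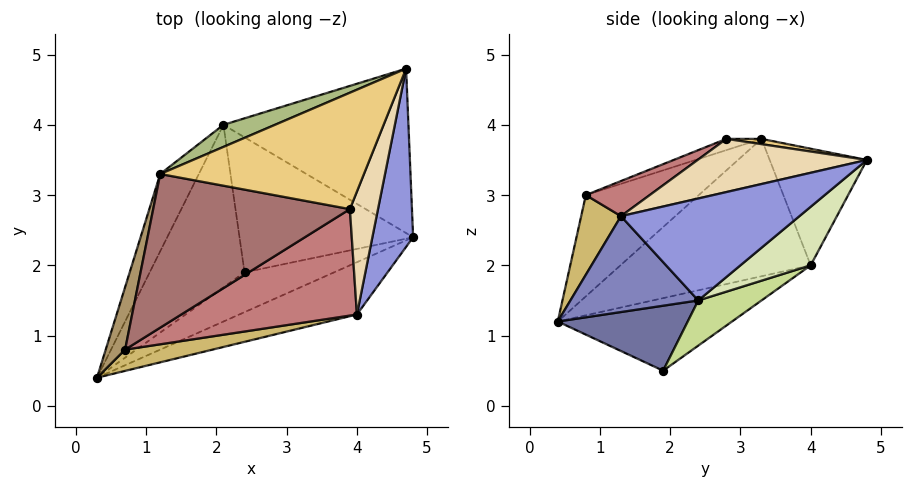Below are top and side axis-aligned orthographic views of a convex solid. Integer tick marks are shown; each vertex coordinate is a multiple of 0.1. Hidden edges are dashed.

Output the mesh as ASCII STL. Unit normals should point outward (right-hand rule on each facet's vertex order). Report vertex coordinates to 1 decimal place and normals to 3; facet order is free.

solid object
 facet normal 0.376 -0.768 -0.518
  outer loop
   vertex 2.4 1.9 0.5
   vertex 4.8 2.4 1.5
   vertex 0.3 0.4 1.2
  endloop
 endfacet
 facet normal 0.384 -0.794 -0.471
  outer loop
   vertex 4.0 1.3 2.7
   vertex 0.3 0.4 1.2
   vertex 4.8 2.4 1.5
  endloop
 endfacet
 facet normal 0.896 -0.261 0.358
  outer loop
   vertex 4.0 1.3 2.7
   vertex 4.8 2.4 1.5
   vertex 4.7 4.8 3.5
  endloop
 endfacet
 facet normal -0.847 0.476 -0.238
  outer loop
   vertex 2.1 4.0 2.0
   vertex 0.3 0.4 1.2
   vertex 1.2 3.3 3.8
  endloop
 endfacet
 facet normal -0.548 0.433 -0.716
  outer loop
   vertex 2.1 4.0 2.0
   vertex 2.4 1.9 0.5
   vertex 0.3 0.4 1.2
  endloop
 endfacet
 facet normal -0.376 0.911 0.166
  outer loop
   vertex 2.1 4.0 2.0
   vertex 1.2 3.3 3.8
   vertex 4.7 4.8 3.5
  endloop
 endfacet
 facet normal 0.204 0.588 -0.783
  outer loop
   vertex 2.1 4.0 2.0
   vertex 4.8 2.4 1.5
   vertex 2.4 1.9 0.5
  endloop
 endfacet
 facet normal 0.235 0.628 -0.742
  outer loop
   vertex 2.1 4.0 2.0
   vertex 4.7 4.8 3.5
   vertex 4.8 2.4 1.5
  endloop
 endfacet
 facet normal -0.973 0.135 0.186
  outer loop
   vertex 0.7 0.8 3.0
   vertex 1.2 3.3 3.8
   vertex 0.3 0.4 1.2
  endloop
 endfacet
 facet normal 0.163 -0.970 0.179
  outer loop
   vertex 0.7 0.8 3.0
   vertex 0.3 0.4 1.2
   vertex 4.0 1.3 2.7
  endloop
 endfacet
 facet normal 0.026 0.138 0.990
  outer loop
   vertex 3.9 2.8 3.8
   vertex 4.7 4.8 3.5
   vertex 1.2 3.3 3.8
  endloop
 endfacet
 facet normal 0.851 -0.273 0.449
  outer loop
   vertex 3.9 2.8 3.8
   vertex 4.0 1.3 2.7
   vertex 4.7 4.8 3.5
  endloop
 endfacet
 facet normal -0.055 -0.294 0.954
  outer loop
   vertex 3.9 2.8 3.8
   vertex 1.2 3.3 3.8
   vertex 0.7 0.8 3.0
  endloop
 endfacet
 facet normal 0.160 -0.577 0.801
  outer loop
   vertex 3.9 2.8 3.8
   vertex 0.7 0.8 3.0
   vertex 4.0 1.3 2.7
  endloop
 endfacet
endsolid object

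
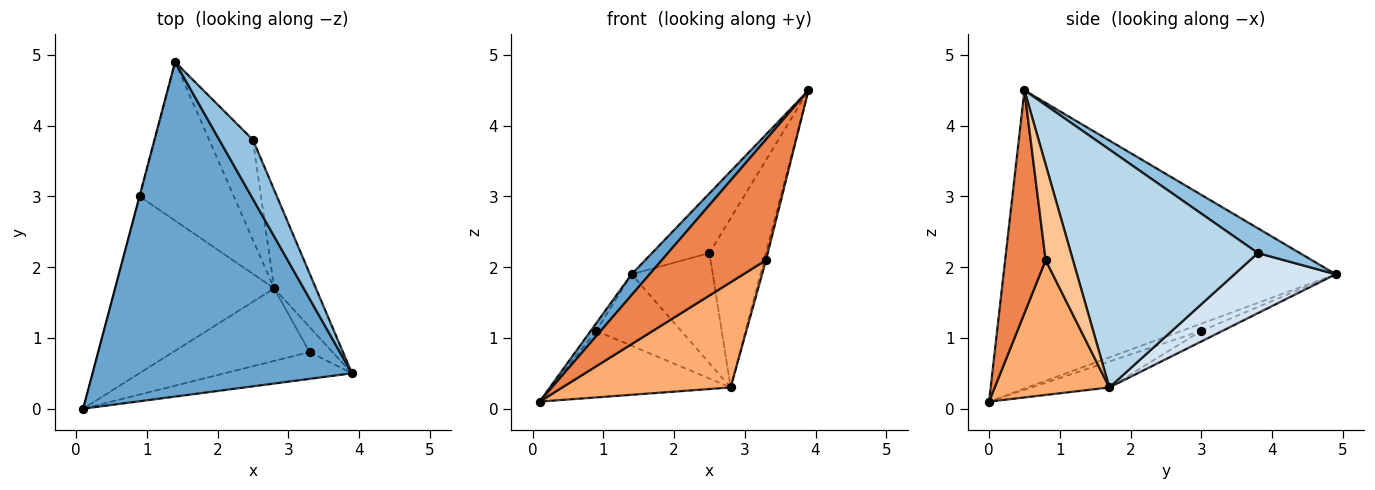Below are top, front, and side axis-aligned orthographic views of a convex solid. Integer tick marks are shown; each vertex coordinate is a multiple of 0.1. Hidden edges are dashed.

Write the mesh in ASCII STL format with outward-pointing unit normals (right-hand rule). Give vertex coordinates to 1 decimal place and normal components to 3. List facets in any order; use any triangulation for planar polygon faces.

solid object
 facet normal -0.754 -0.041 0.656
  outer loop
   vertex 1.4 4.9 1.9
   vertex 0.1 0.0 0.1
   vertex 3.9 0.5 4.5
  endloop
 endfacet
 facet normal 0.460 0.631 0.625
  outer loop
   vertex 2.5 3.8 2.2
   vertex 1.4 4.9 1.9
   vertex 3.9 0.5 4.5
  endloop
 endfacet
 facet normal 0.944 0.285 -0.166
  outer loop
   vertex 2.5 3.8 2.2
   vertex 3.9 0.5 4.5
   vertex 2.8 1.7 0.3
  endloop
 endfacet
 facet normal 0.678 0.544 -0.494
  outer loop
   vertex 2.5 3.8 2.2
   vertex 2.8 1.7 0.3
   vertex 1.4 4.9 1.9
  endloop
 endfacet
 facet normal 0.355 -0.913 -0.203
  outer loop
   vertex 3.3 0.8 2.1
   vertex 3.9 0.5 4.5
   vertex 0.1 0.0 0.1
  endloop
 endfacet
 facet normal 0.489 -0.718 -0.495
  outer loop
   vertex 3.3 0.8 2.1
   vertex 0.1 0.0 0.1
   vertex 2.8 1.7 0.3
  endloop
 endfacet
 facet normal 0.970 0.072 -0.233
  outer loop
   vertex 3.3 0.8 2.1
   vertex 2.8 1.7 0.3
   vertex 3.9 0.5 4.5
  endloop
 endfacet
 facet normal -0.962 0.269 -0.038
  outer loop
   vertex 0.9 3.0 1.1
   vertex 0.1 0.0 0.1
   vertex 1.4 4.9 1.9
  endloop
 endfacet
 facet normal -0.151 0.349 -0.925
  outer loop
   vertex 0.9 3.0 1.1
   vertex 2.8 1.7 0.3
   vertex 0.1 0.0 0.1
  endloop
 endfacet
 facet normal -0.102 0.409 -0.907
  outer loop
   vertex 0.9 3.0 1.1
   vertex 1.4 4.9 1.9
   vertex 2.8 1.7 0.3
  endloop
 endfacet
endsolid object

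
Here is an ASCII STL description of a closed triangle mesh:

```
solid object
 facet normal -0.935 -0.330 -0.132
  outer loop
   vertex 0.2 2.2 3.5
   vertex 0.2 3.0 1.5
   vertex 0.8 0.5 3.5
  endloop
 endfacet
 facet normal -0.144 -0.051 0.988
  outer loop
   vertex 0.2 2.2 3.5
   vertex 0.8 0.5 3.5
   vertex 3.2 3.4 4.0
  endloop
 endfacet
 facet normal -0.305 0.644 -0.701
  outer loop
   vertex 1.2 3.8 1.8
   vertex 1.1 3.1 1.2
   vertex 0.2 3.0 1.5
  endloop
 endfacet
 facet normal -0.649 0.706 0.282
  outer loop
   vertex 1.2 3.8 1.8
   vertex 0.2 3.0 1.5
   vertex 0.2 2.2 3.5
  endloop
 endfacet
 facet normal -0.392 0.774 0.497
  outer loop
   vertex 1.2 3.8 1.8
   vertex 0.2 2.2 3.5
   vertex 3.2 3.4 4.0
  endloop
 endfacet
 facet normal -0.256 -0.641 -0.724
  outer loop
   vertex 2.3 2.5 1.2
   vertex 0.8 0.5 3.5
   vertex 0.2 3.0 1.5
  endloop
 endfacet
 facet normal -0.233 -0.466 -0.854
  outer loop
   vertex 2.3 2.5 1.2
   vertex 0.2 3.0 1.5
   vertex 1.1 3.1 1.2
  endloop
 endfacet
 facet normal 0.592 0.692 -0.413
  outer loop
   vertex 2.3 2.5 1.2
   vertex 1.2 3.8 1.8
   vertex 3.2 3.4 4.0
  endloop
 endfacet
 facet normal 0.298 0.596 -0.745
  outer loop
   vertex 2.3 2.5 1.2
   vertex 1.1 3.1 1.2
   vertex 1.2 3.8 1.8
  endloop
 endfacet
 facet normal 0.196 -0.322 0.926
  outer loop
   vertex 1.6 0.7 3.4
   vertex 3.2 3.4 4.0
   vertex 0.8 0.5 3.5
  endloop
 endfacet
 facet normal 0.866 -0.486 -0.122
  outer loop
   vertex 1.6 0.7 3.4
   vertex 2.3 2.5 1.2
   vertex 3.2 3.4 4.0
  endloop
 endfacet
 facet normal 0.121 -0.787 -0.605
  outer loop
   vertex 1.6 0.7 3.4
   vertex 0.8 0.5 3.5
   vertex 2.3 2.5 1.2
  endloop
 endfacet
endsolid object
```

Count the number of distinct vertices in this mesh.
8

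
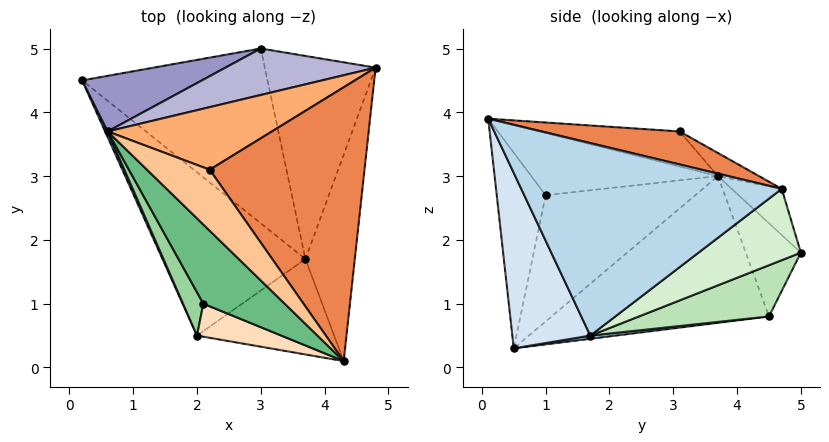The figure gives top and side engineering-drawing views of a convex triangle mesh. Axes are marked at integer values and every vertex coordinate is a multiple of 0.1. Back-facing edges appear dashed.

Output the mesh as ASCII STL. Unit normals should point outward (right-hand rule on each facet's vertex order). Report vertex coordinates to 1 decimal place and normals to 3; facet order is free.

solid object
 facet normal -0.911 -0.412 0.016
  outer loop
   vertex 0.6 3.7 3.0
   vertex 0.2 4.5 0.8
   vertex 2.0 0.5 0.3
  endloop
 endfacet
 facet normal 0.022 0.134 -0.991
  outer loop
   vertex 3.7 1.7 0.5
   vertex 2.0 0.5 0.3
   vertex 0.2 4.5 0.8
  endloop
 endfacet
 facet normal 0.956 -0.163 -0.245
  outer loop
   vertex 3.7 1.7 0.5
   vertex 4.8 4.7 2.8
   vertex 4.3 0.1 3.9
  endloop
 endfacet
 facet normal 0.553 -0.712 -0.433
  outer loop
   vertex 3.7 1.7 0.5
   vertex 4.3 0.1 3.9
   vertex 2.0 0.5 0.3
  endloop
 endfacet
 facet normal 0.204 0.207 0.957
  outer loop
   vertex 2.2 3.1 3.7
   vertex 4.3 0.1 3.9
   vertex 4.8 4.7 2.8
  endloop
 endfacet
 facet normal -0.110 0.617 0.779
  outer loop
   vertex 2.2 3.1 3.7
   vertex 4.8 4.7 2.8
   vertex 0.6 3.7 3.0
  endloop
 endfacet
 facet normal -0.470 -0.273 0.840
  outer loop
   vertex 2.2 3.1 3.7
   vertex 0.6 3.7 3.0
   vertex 4.3 0.1 3.9
  endloop
 endfacet
 facet normal -0.462 -0.864 0.199
  outer loop
   vertex 2.1 1.0 2.7
   vertex 2.0 0.5 0.3
   vertex 4.3 0.1 3.9
  endloop
 endfacet
 facet normal -0.559 -0.392 0.731
  outer loop
   vertex 2.1 1.0 2.7
   vertex 4.3 0.1 3.9
   vertex 0.6 3.7 3.0
  endloop
 endfacet
 facet normal -0.859 -0.493 0.138
  outer loop
   vertex 2.1 1.0 2.7
   vertex 0.6 3.7 3.0
   vertex 2.0 0.5 0.3
  endloop
 endfacet
 facet normal 0.244 0.400 -0.883
  outer loop
   vertex 3.0 5.0 1.8
   vertex 3.7 1.7 0.5
   vertex 0.2 4.5 0.8
  endloop
 endfacet
 facet normal 0.494 0.407 -0.768
  outer loop
   vertex 3.0 5.0 1.8
   vertex 4.8 4.7 2.8
   vertex 3.7 1.7 0.5
  endloop
 endfacet
 facet normal -0.291 0.881 0.373
  outer loop
   vertex 3.0 5.0 1.8
   vertex 0.2 4.5 0.8
   vertex 0.6 3.7 3.0
  endloop
 endfacet
 facet normal -0.169 0.818 0.549
  outer loop
   vertex 3.0 5.0 1.8
   vertex 0.6 3.7 3.0
   vertex 4.8 4.7 2.8
  endloop
 endfacet
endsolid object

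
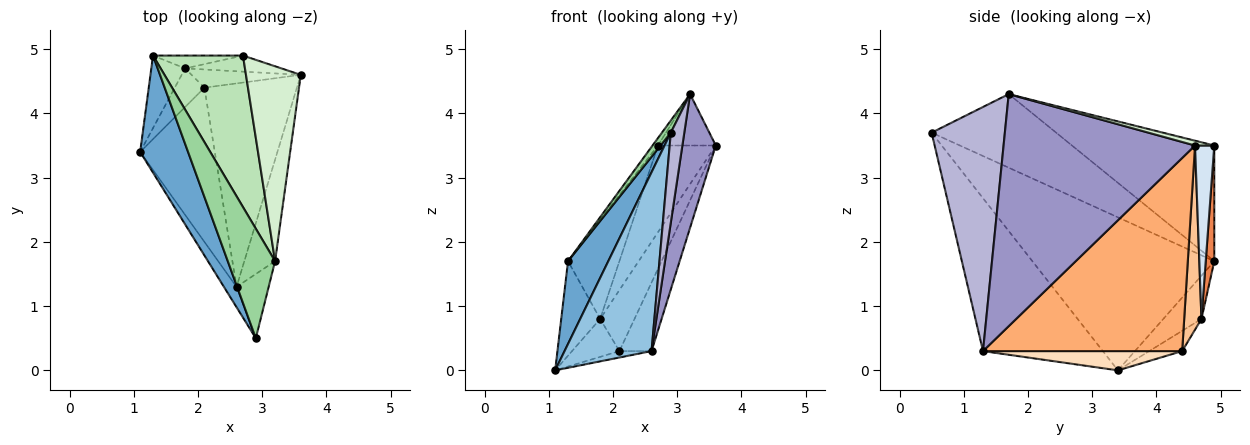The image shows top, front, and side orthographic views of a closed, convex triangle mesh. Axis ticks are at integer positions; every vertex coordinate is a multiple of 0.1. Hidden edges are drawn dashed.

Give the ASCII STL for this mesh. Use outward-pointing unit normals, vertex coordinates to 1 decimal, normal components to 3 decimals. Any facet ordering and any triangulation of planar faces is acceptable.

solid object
 facet normal -0.934 -0.207 0.292
  outer loop
   vertex 1.3 4.9 1.7
   vertex 1.1 3.4 0.0
   vertex 2.9 0.5 3.7
  endloop
 endfacet
 facet normal -0.807 -0.586 -0.067
  outer loop
   vertex 2.6 1.3 0.3
   vertex 2.9 0.5 3.7
   vertex 1.1 3.4 0.0
  endloop
 endfacet
 facet normal -0.614 0.626 -0.480
  outer loop
   vertex 1.8 4.7 0.8
   vertex 1.1 3.4 0.0
   vertex 1.3 4.9 1.7
  endloop
 endfacet
 facet normal 0.311 0.934 -0.173
  outer loop
   vertex 2.7 4.9 3.5
   vertex 3.6 4.6 3.5
   vertex 1.8 4.7 0.8
  endloop
 endfacet
 facet normal 0.163 0.978 -0.127
  outer loop
   vertex 2.7 4.9 3.5
   vertex 1.8 4.7 0.8
   vertex 1.3 4.9 1.7
  endloop
 endfacet
 facet normal 0.893 0.144 -0.427
  outer loop
   vertex 2.1 4.4 0.3
   vertex 3.6 4.6 3.5
   vertex 2.6 1.3 0.3
  endloop
 endfacet
 facet normal 0.434 0.863 -0.257
  outer loop
   vertex 2.1 4.4 0.3
   vertex 1.8 4.7 0.8
   vertex 3.6 4.6 3.5
  endloop
 endfacet
 facet normal 0.250 0.040 -0.967
  outer loop
   vertex 2.1 4.4 0.3
   vertex 2.6 1.3 0.3
   vertex 1.1 3.4 0.0
  endloop
 endfacet
 facet normal -0.438 0.630 -0.641
  outer loop
   vertex 2.1 4.4 0.3
   vertex 1.1 3.4 0.0
   vertex 1.8 4.7 0.8
  endloop
 endfacet
 facet normal -0.840 -0.060 0.540
  outer loop
   vertex 3.2 1.7 4.3
   vertex 1.3 4.9 1.7
   vertex 2.9 0.5 3.7
  endloop
 endfacet
 facet normal -0.789 0.030 0.614
  outer loop
   vertex 3.2 1.7 4.3
   vertex 2.7 4.9 3.5
   vertex 1.3 4.9 1.7
  endloop
 endfacet
 facet normal 0.085 0.254 0.963
  outer loop
   vertex 3.2 1.7 4.3
   vertex 3.6 4.6 3.5
   vertex 2.7 4.9 3.5
  endloop
 endfacet
 facet normal 0.977 -0.170 -0.129
  outer loop
   vertex 3.2 1.7 4.3
   vertex 2.6 1.3 0.3
   vertex 3.6 4.6 3.5
  endloop
 endfacet
 facet normal 0.975 -0.180 -0.128
  outer loop
   vertex 3.2 1.7 4.3
   vertex 2.9 0.5 3.7
   vertex 2.6 1.3 0.3
  endloop
 endfacet
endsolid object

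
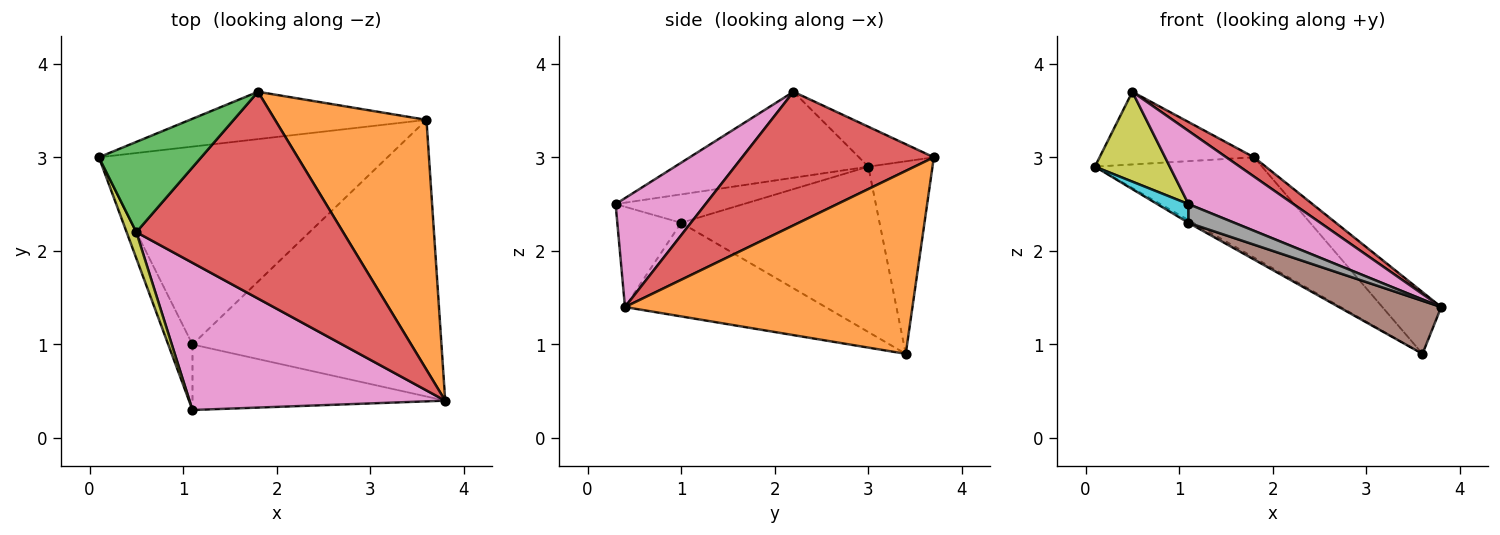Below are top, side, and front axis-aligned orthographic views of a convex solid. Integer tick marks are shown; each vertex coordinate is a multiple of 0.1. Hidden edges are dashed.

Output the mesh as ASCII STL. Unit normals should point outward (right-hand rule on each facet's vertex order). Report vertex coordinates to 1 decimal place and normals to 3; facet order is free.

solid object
 facet normal -0.328 0.854 -0.403
  outer loop
   vertex 1.8 3.7 3.0
   vertex 3.6 3.4 0.9
   vertex 0.1 3.0 2.9
  endloop
 endfacet
 facet normal 0.761 0.156 0.630
  outer loop
   vertex 1.8 3.7 3.0
   vertex 3.8 0.4 1.4
   vertex 3.6 3.4 0.9
  endloop
 endfacet
 facet normal -0.291 0.600 0.745
  outer loop
   vertex 0.5 2.2 3.7
   vertex 1.8 3.7 3.0
   vertex 0.1 3.0 2.9
  endloop
 endfacet
 facet normal 0.541 -0.078 0.837
  outer loop
   vertex 0.5 2.2 3.7
   vertex 3.8 0.4 1.4
   vertex 1.8 3.7 3.0
  endloop
 endfacet
 facet normal -0.497 0.012 -0.868
  outer loop
   vertex 1.1 1.0 2.3
   vertex 0.1 3.0 2.9
   vertex 3.6 3.4 0.9
  endloop
 endfacet
 facet normal -0.346 -0.177 -0.921
  outer loop
   vertex 1.1 1.0 2.3
   vertex 3.6 3.4 0.9
   vertex 3.8 0.4 1.4
  endloop
 endfacet
 facet normal 0.356 -0.416 0.837
  outer loop
   vertex 1.1 0.3 2.5
   vertex 3.8 0.4 1.4
   vertex 0.5 2.2 3.7
  endloop
 endfacet
 facet normal -0.356 -0.257 -0.898
  outer loop
   vertex 1.1 0.3 2.5
   vertex 1.1 1.0 2.3
   vertex 3.8 0.4 1.4
  endloop
 endfacet
 facet normal -0.927 -0.359 0.105
  outer loop
   vertex 1.1 0.3 2.5
   vertex 0.5 2.2 3.7
   vertex 0.1 3.0 2.9
  endloop
 endfacet
 facet normal -0.748 -0.182 -0.638
  outer loop
   vertex 1.1 0.3 2.5
   vertex 0.1 3.0 2.9
   vertex 1.1 1.0 2.3
  endloop
 endfacet
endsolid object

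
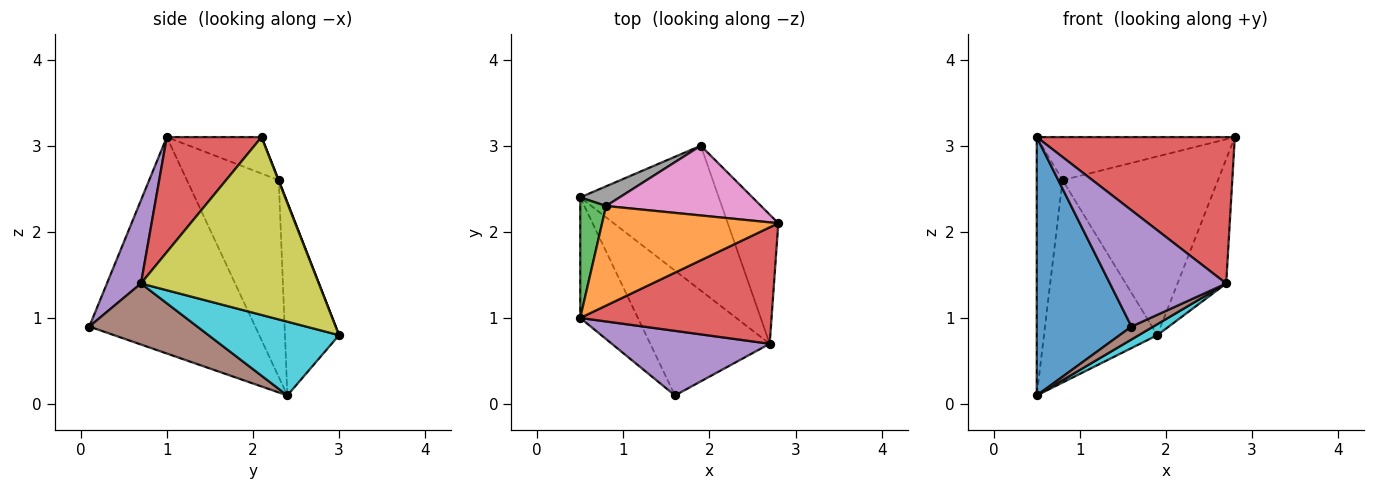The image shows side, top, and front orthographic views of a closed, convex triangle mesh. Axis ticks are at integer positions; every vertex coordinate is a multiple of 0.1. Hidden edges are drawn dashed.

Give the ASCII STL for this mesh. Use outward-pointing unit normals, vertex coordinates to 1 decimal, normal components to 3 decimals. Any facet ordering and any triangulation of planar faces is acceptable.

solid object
 facet normal -0.846 -0.483 -0.225
  outer loop
   vertex 0.5 2.4 0.1
   vertex 1.6 0.1 0.9
   vertex 0.5 1.0 3.1
  endloop
 endfacet
 facet normal -0.186 0.390 0.902
  outer loop
   vertex 0.8 2.3 2.6
   vertex 0.5 1.0 3.1
   vertex 2.8 2.1 3.1
  endloop
 endfacet
 facet normal -0.955 0.269 0.125
  outer loop
   vertex 0.8 2.3 2.6
   vertex 0.5 2.4 0.1
   vertex 0.5 1.0 3.1
  endloop
 endfacet
 facet normal 0.351 -0.733 0.583
  outer loop
   vertex 2.7 0.7 1.4
   vertex 2.8 2.1 3.1
   vertex 0.5 1.0 3.1
  endloop
 endfacet
 facet normal 0.248 -0.847 0.470
  outer loop
   vertex 2.7 0.7 1.4
   vertex 0.5 1.0 3.1
   vertex 1.6 0.1 0.9
  endloop
 endfacet
 facet normal 0.453 -0.092 -0.887
  outer loop
   vertex 2.7 0.7 1.4
   vertex 1.6 0.1 0.9
   vertex 0.5 2.4 0.1
  endloop
 endfacet
 facet normal 0.002 0.932 0.364
  outer loop
   vertex 1.9 3.0 0.8
   vertex 0.8 2.3 2.6
   vertex 2.8 2.1 3.1
  endloop
 endfacet
 facet normal -0.429 0.899 0.087
  outer loop
   vertex 1.9 3.0 0.8
   vertex 0.5 2.4 0.1
   vertex 0.8 2.3 2.6
  endloop
 endfacet
 facet normal 0.930 0.255 -0.264
  outer loop
   vertex 1.9 3.0 0.8
   vertex 2.8 2.1 3.1
   vertex 2.7 0.7 1.4
  endloop
 endfacet
 facet normal 0.469 -0.067 -0.881
  outer loop
   vertex 1.9 3.0 0.8
   vertex 2.7 0.7 1.4
   vertex 0.5 2.4 0.1
  endloop
 endfacet
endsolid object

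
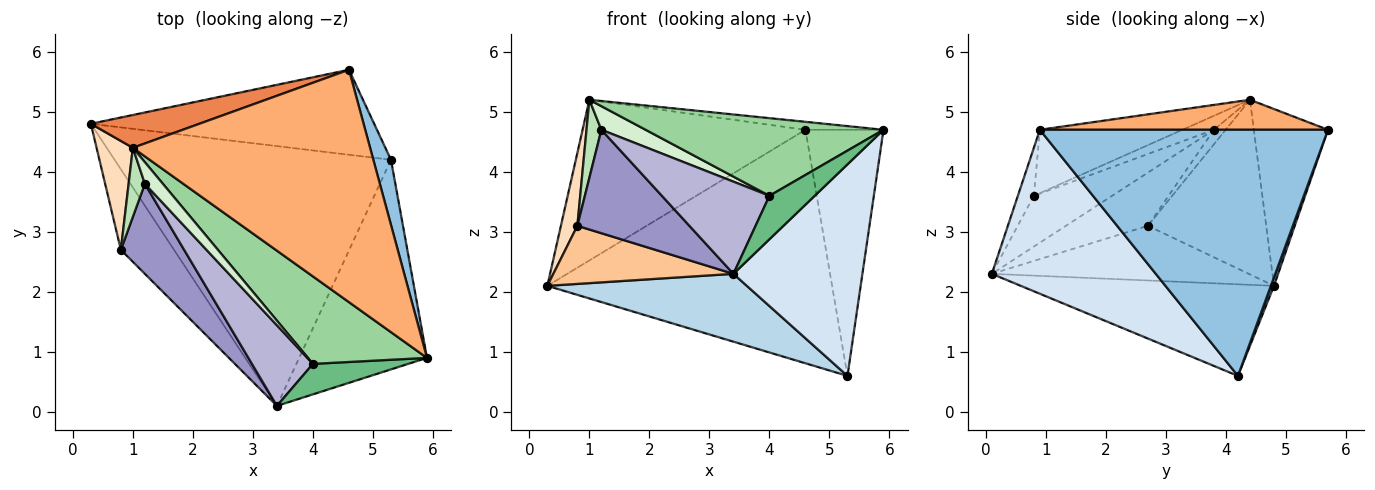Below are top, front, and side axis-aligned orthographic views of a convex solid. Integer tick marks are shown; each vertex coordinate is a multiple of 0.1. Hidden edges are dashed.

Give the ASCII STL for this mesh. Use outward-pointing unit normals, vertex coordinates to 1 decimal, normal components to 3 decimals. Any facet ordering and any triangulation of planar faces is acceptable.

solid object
 facet normal 0.010 0.940 -0.342
  outer loop
   vertex 5.3 4.2 0.6
   vertex 0.3 4.8 2.1
   vertex 4.6 5.7 4.7
  endloop
 endfacet
 facet normal 0.963 0.261 0.069
  outer loop
   vertex 5.3 4.2 0.6
   vertex 4.6 5.7 4.7
   vertex 5.9 0.9 4.7
  endloop
 endfacet
 facet normal -0.305 -0.241 -0.921
  outer loop
   vertex 3.4 0.1 2.3
   vertex 0.3 4.8 2.1
   vertex 5.3 4.2 0.6
  endloop
 endfacet
 facet normal 0.670 -0.527 -0.522
  outer loop
   vertex 3.4 0.1 2.3
   vertex 5.3 4.2 0.6
   vertex 5.9 0.9 4.7
  endloop
 endfacet
 facet normal -0.310 0.932 0.190
  outer loop
   vertex 1.0 4.4 5.2
   vertex 4.6 5.7 4.7
   vertex 0.3 4.8 2.1
  endloop
 endfacet
 facet normal 0.125 0.034 0.992
  outer loop
   vertex 1.0 4.4 5.2
   vertex 5.9 0.9 4.7
   vertex 4.6 5.7 4.7
  endloop
 endfacet
 facet normal -0.641 -0.449 -0.623
  outer loop
   vertex 0.8 2.7 3.1
   vertex 0.3 4.8 2.1
   vertex 3.4 0.1 2.3
  endloop
 endfacet
 facet normal -0.970 -0.135 0.202
  outer loop
   vertex 0.8 2.7 3.1
   vertex 1.0 4.4 5.2
   vertex 0.3 4.8 2.1
  endloop
 endfacet
 facet normal -0.278 -0.786 0.552
  outer loop
   vertex 4.0 0.8 3.6
   vertex 3.4 0.1 2.3
   vertex 5.9 0.9 4.7
  endloop
 endfacet
 facet normal -0.370 -0.617 0.695
  outer loop
   vertex 4.0 0.8 3.6
   vertex 5.9 0.9 4.7
   vertex 1.0 4.4 5.2
  endloop
 endfacet
 facet normal -0.509 -0.645 0.571
  outer loop
   vertex 1.2 3.8 4.7
   vertex 1.0 4.4 5.2
   vertex 0.8 2.7 3.1
  endloop
 endfacet
 facet normal -0.465 -0.653 0.598
  outer loop
   vertex 1.2 3.8 4.7
   vertex 4.0 0.8 3.6
   vertex 1.0 4.4 5.2
  endloop
 endfacet
 facet normal -0.483 -0.660 0.575
  outer loop
   vertex 1.2 3.8 4.7
   vertex 0.8 2.7 3.1
   vertex 3.4 0.1 2.3
  endloop
 endfacet
 facet normal -0.481 -0.660 0.577
  outer loop
   vertex 1.2 3.8 4.7
   vertex 3.4 0.1 2.3
   vertex 4.0 0.8 3.6
  endloop
 endfacet
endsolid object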